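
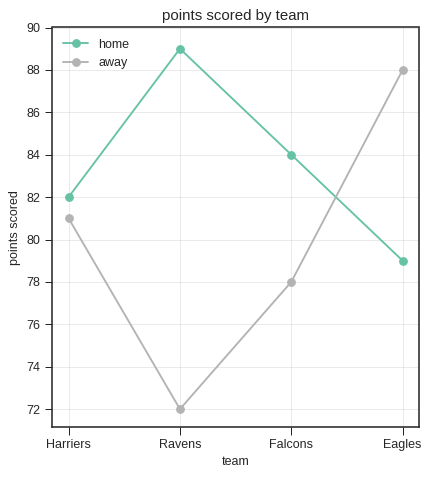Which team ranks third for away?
Top 4 for away: Eagles ≈ 88, Harriers ≈ 80, Falcons ≈ 78, Ravens ≈ 72.

Falcons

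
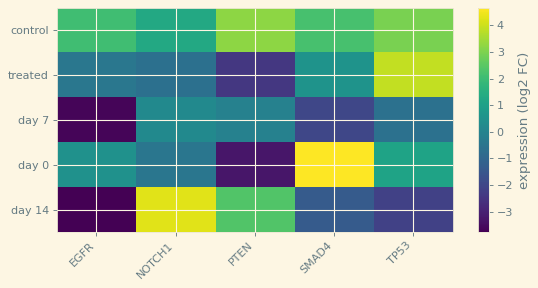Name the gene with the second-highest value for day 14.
Top 3 for day 14: NOTCH1 ≈ 4, PTEN ≈ 2, SMAD4 ≈ -1.

PTEN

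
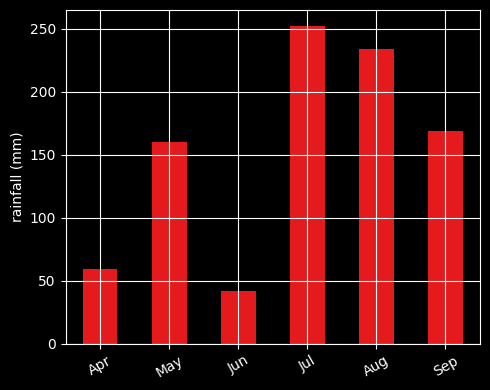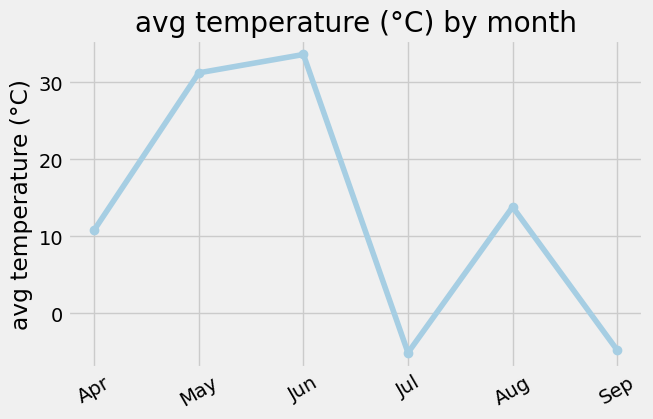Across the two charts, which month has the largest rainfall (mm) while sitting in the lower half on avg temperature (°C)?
Jul

Chart 2 median avg temperature (°C) ≈ 10; below-median months: Apr, Jul, Sep. Among those, Jul has the highest rainfall (mm) (≈ 250).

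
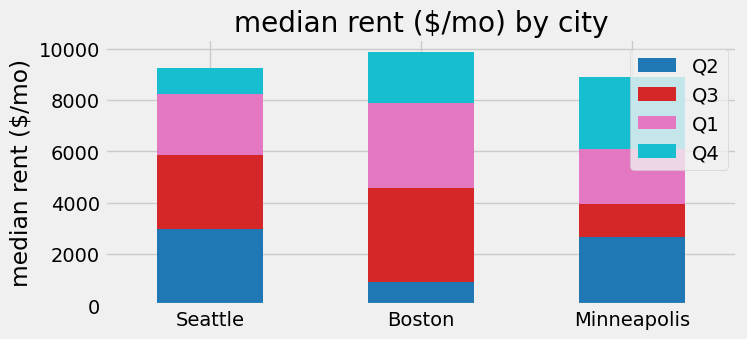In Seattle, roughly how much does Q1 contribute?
≈ 2000

Q1 top ≈ 8000, bottom ≈ 6000; segment ≈ 2000.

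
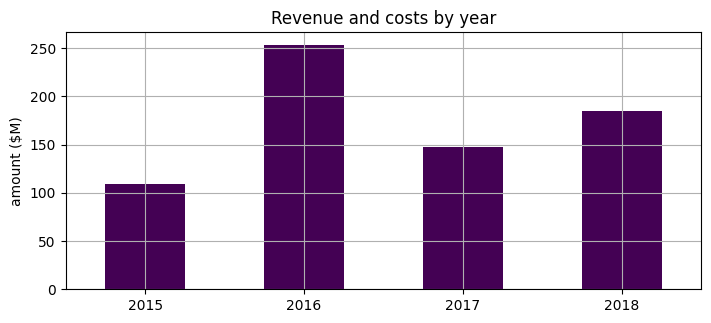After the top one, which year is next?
2018

Top 3: 2016 ≈ 250, 2018 ≈ 175, 2017 ≈ 150.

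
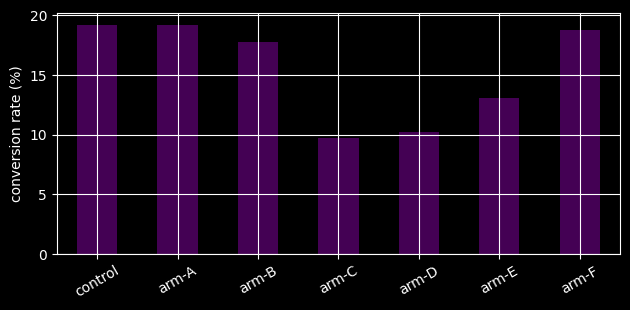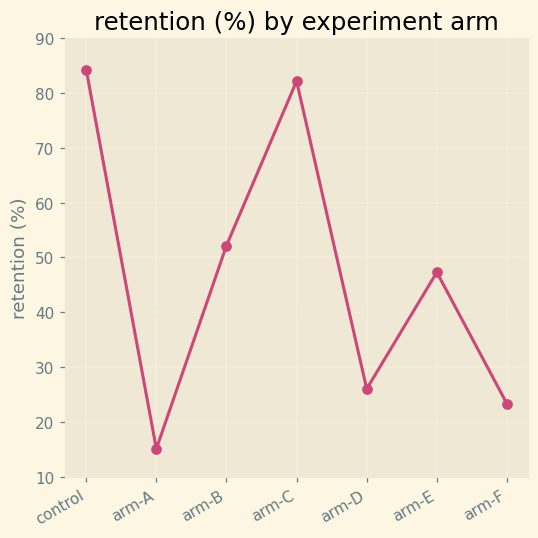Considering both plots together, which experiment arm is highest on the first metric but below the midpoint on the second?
arm-A

Chart 2 median retention (%) ≈ 50; below-median experiment arms: arm-A, arm-D, arm-F. Among those, arm-A has the highest conversion rate (%) (≈ 20).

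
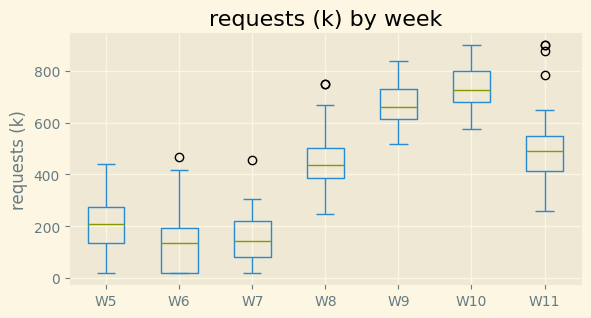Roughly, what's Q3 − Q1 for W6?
Q3 ≈ 200, Q1 ≈ 0; IQR ≈ 200.

≈ 200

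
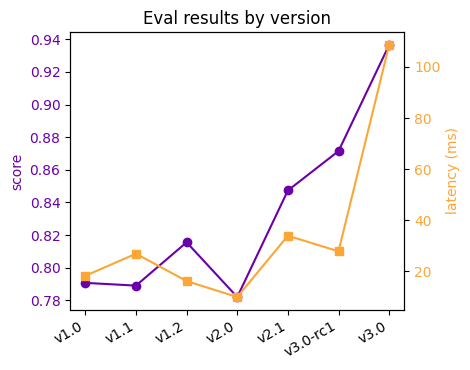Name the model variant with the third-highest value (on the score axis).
Top 4 (on the score axis): v3.0 ≈ 0.94, v3.0-rc1 ≈ 0.88, v2.1 ≈ 0.84, v1.2 ≈ 0.82.

v2.1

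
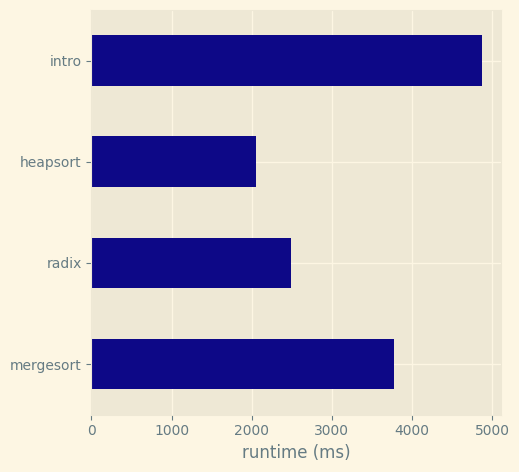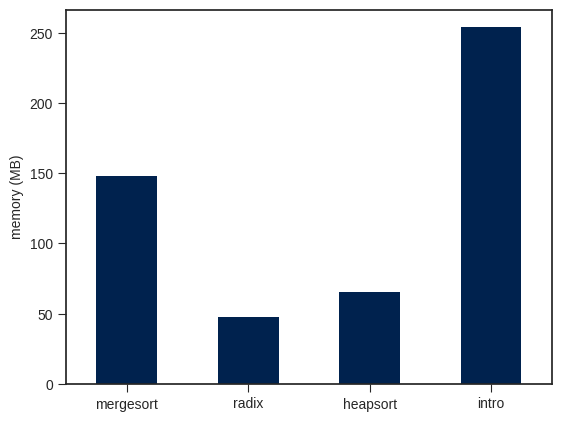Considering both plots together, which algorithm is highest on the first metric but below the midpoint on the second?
Chart 2 median memory (MB) ≈ 100; below-median algorithms: radix, heapsort. Among those, radix has the highest runtime (ms) (≈ 2500).

radix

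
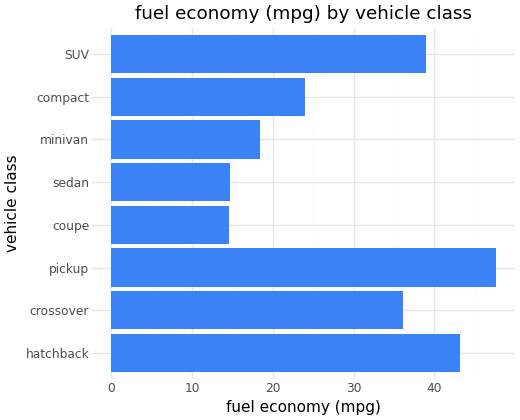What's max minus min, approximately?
≈ 35

Max pickup ≈ 50, min coupe ≈ 15; range ≈ 35.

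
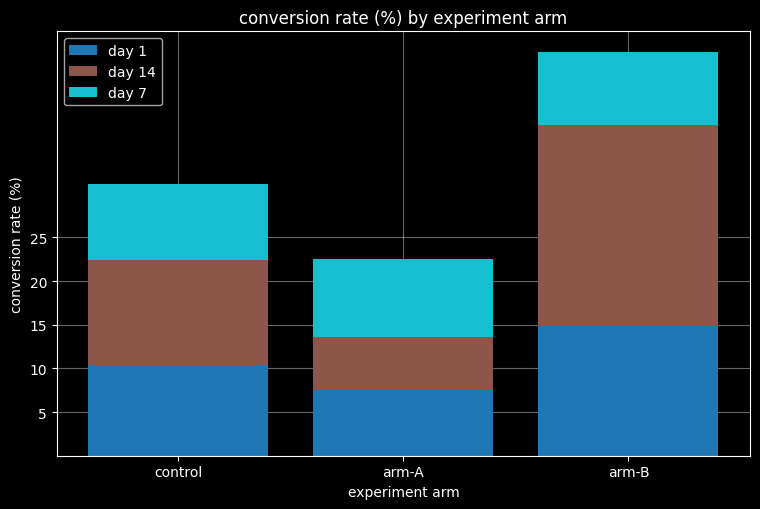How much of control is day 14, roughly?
day 14 top ≈ 20, bottom ≈ 10; segment ≈ 10.

≈ 10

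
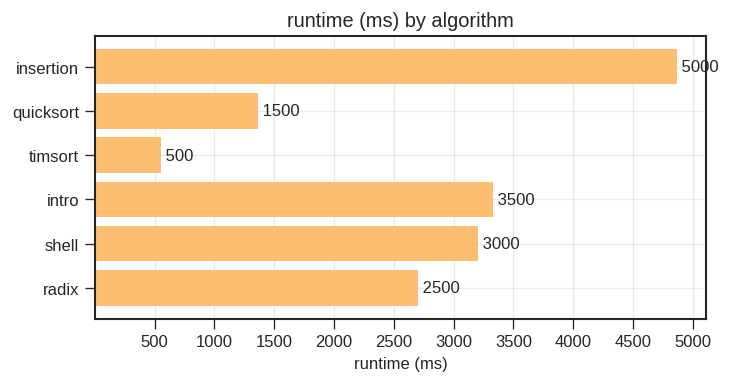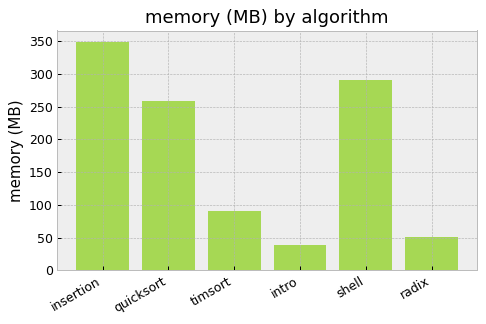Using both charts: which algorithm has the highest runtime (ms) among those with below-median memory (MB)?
intro

Chart 2 median memory (MB) ≈ 150; below-median algorithms: timsort, intro, radix. Among those, intro has the highest runtime (ms) (≈ 3500).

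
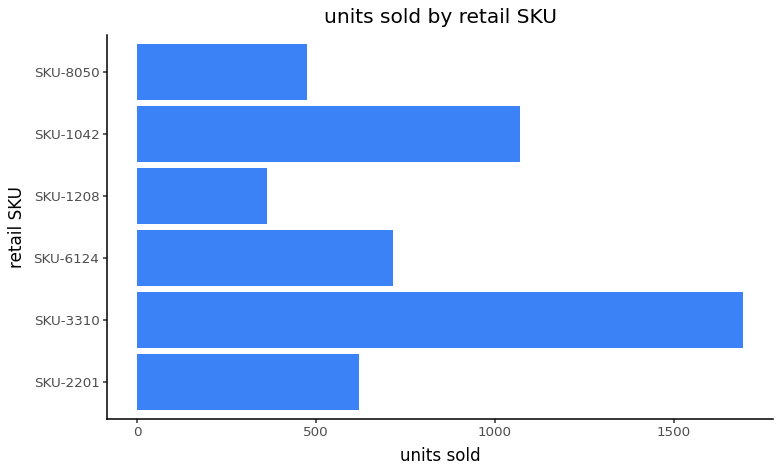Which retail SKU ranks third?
SKU-6124

Top 4: SKU-3310 ≈ 1600, SKU-1042 ≈ 1000, SKU-6124 ≈ 800, SKU-2201 ≈ 600.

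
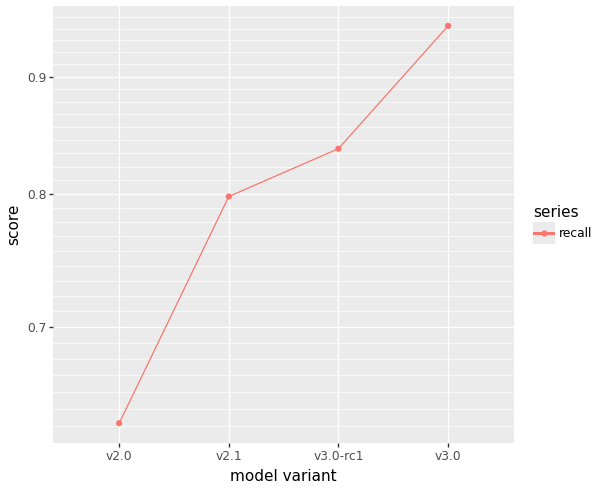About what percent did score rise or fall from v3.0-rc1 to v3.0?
v3.0-rc1 ≈ 0.85, v3.0 ≈ 0.95; (0.95 − 0.85) / 0.85 ≈ +11.8%.

≈ +11.8%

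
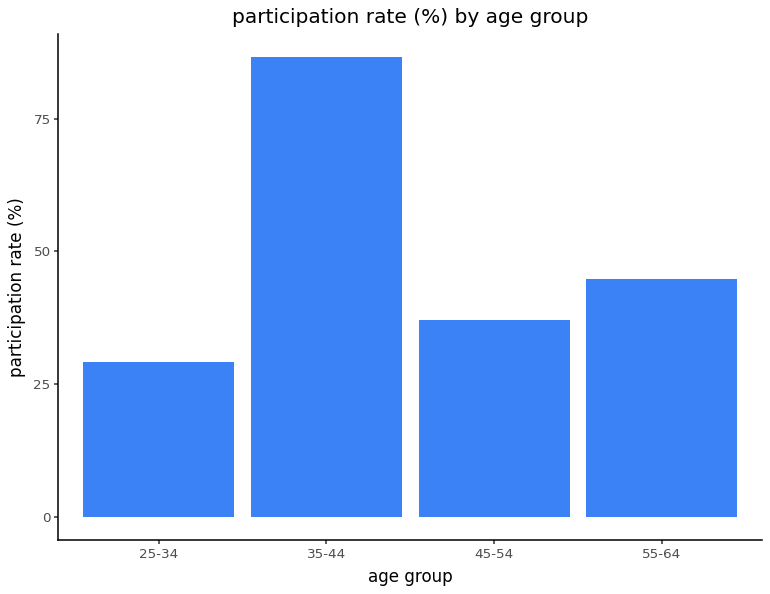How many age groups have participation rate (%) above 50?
Above 50: 35-44.

1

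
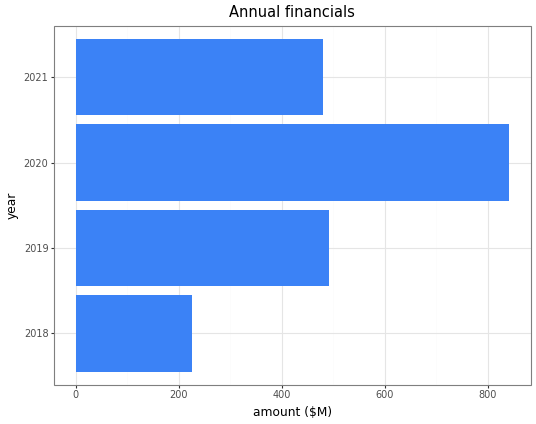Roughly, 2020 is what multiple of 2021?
2020 ≈ 800, 2021 ≈ 500; 800/500 ≈ 1.6.

≈ 1.6×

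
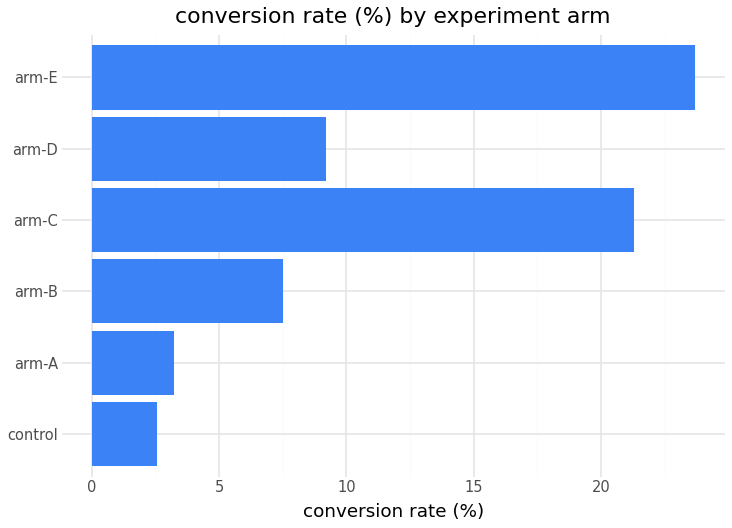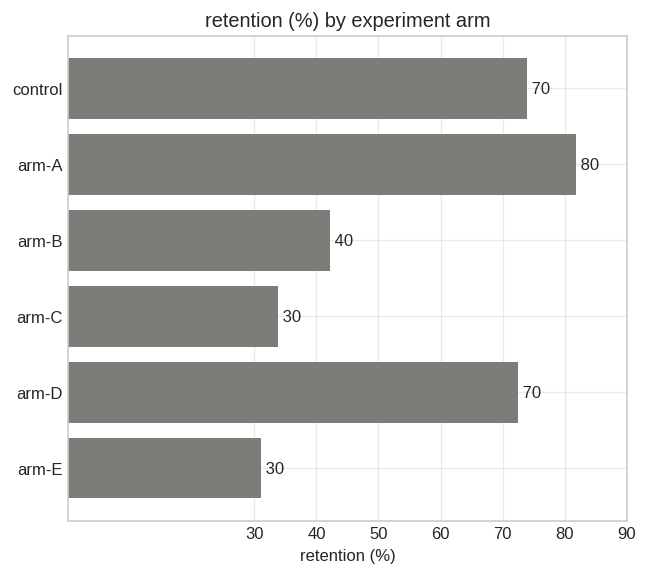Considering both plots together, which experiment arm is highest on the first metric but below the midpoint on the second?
Chart 2 median retention (%) ≈ 60; below-median experiment arms: arm-B, arm-C, arm-E. Among those, arm-E has the highest conversion rate (%) (≈ 25).

arm-E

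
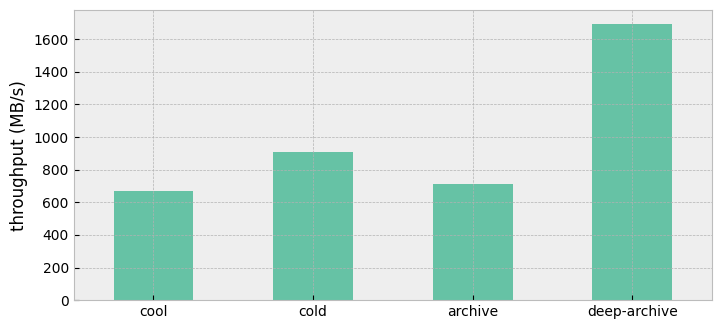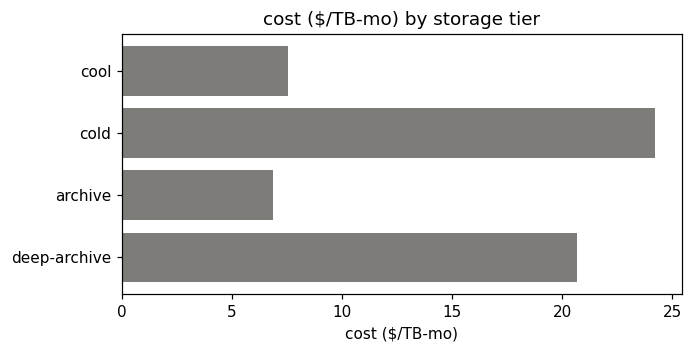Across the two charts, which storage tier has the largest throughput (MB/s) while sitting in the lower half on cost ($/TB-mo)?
archive

Chart 2 median cost ($/TB-mo) ≈ 15; below-median storage tiers: cool, archive. Among those, archive has the highest throughput (MB/s) (≈ 800).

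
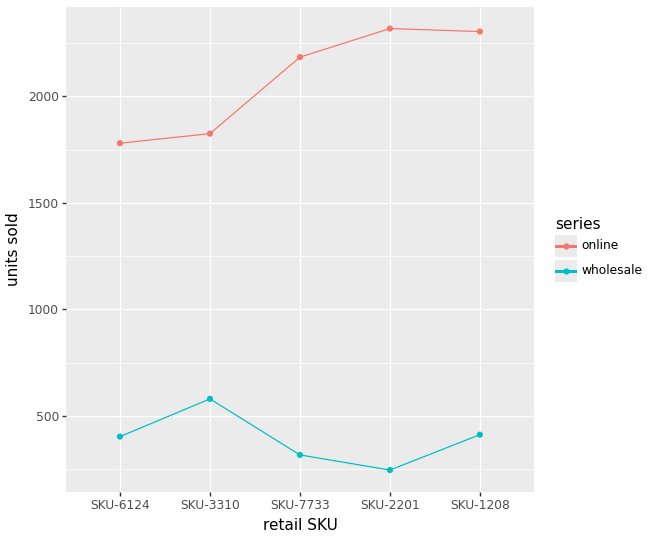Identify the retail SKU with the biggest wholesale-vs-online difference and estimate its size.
SKU-2201, ≈ 2200

SKU-2201: wholesale ≈ 200, online ≈ 2400 → gap ≈ 2200. Next-largest (SKU-1208) is only ≈ 2000.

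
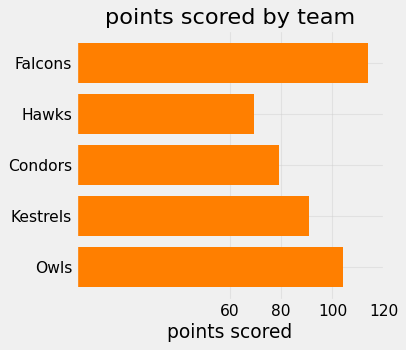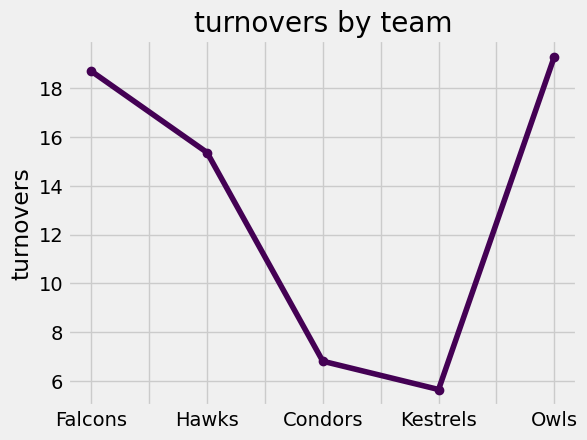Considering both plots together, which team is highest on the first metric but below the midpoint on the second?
Kestrels

Chart 2 median turnovers ≈ 16; below-median teams: Condors, Kestrels. Among those, Kestrels has the highest points scored (≈ 100).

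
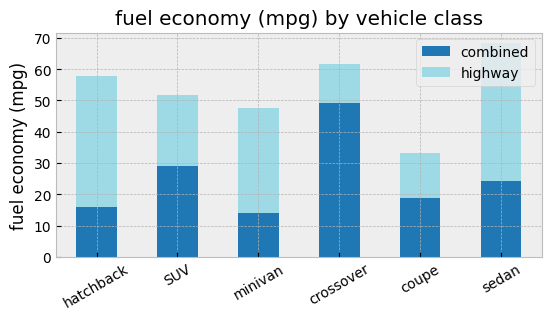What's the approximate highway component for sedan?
≈ 50

highway top ≈ 70, bottom ≈ 20; segment ≈ 50.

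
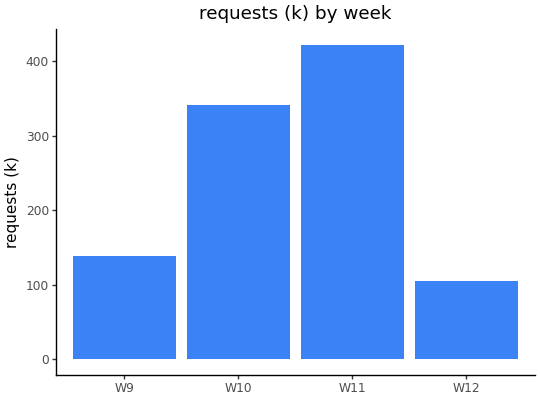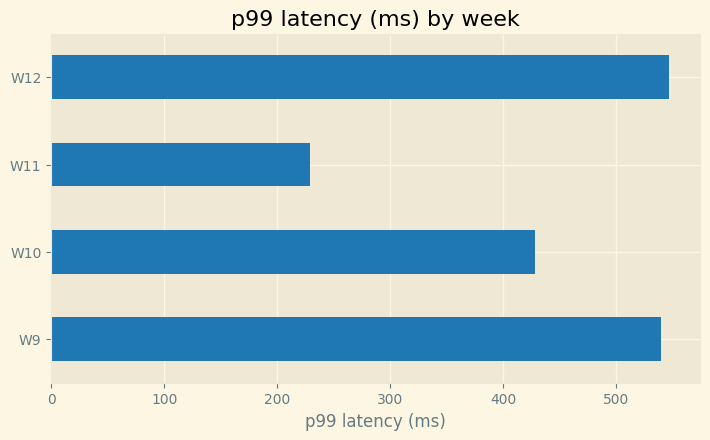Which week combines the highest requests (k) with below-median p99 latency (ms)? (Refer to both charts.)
W11

Chart 2 median p99 latency (ms) ≈ 500; below-median weeks: W10, W11. Among those, W11 has the highest requests (k) (≈ 400).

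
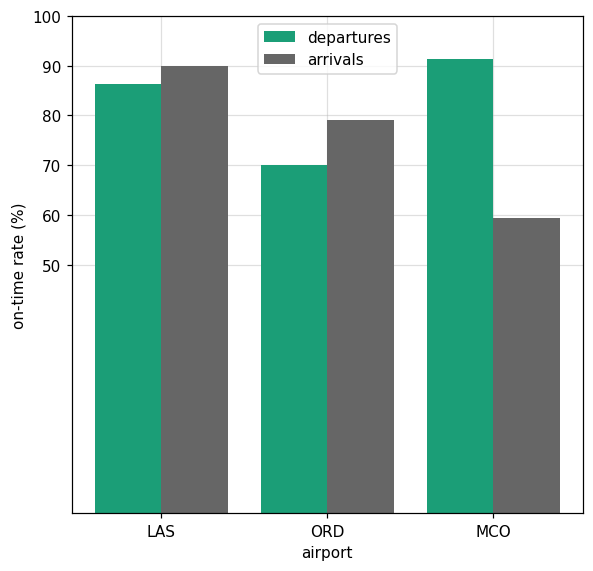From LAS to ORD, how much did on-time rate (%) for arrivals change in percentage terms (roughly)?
LAS ≈ 90, ORD ≈ 80; (80 − 90) / 90 ≈ -11.1%.

≈ -11.1%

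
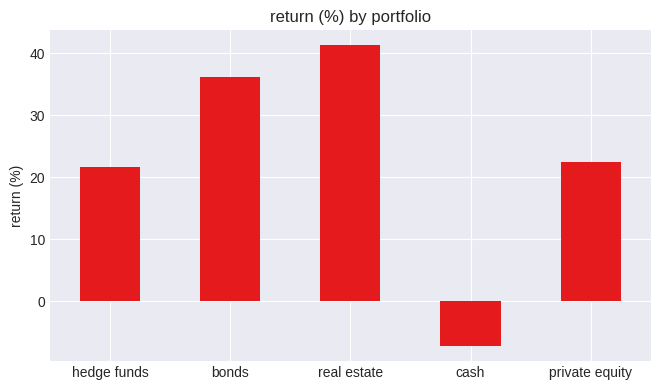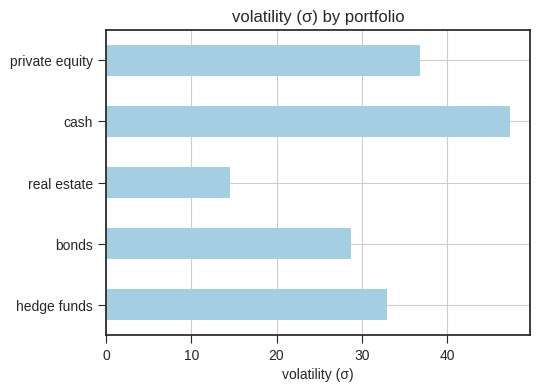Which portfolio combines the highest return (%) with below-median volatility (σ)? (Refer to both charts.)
real estate

Chart 2 median volatility (σ) ≈ 35; below-median portfolios: bonds, real estate. Among those, real estate has the highest return (%) (≈ 40).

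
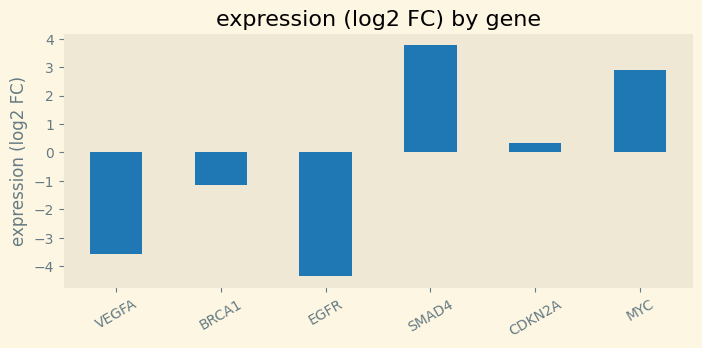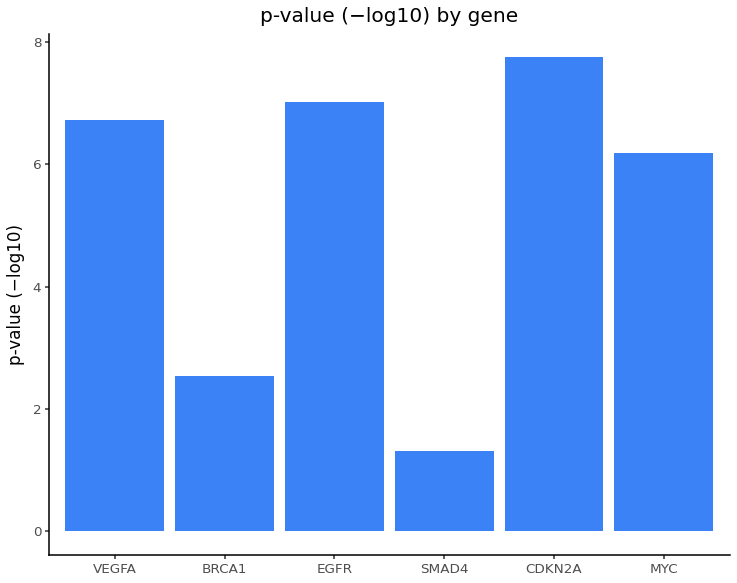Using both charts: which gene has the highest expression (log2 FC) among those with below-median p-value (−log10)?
SMAD4

Chart 2 median p-value (−log10) ≈ 6; below-median genes: BRCA1, SMAD4, MYC. Among those, SMAD4 has the highest expression (log2 FC) (≈ 4).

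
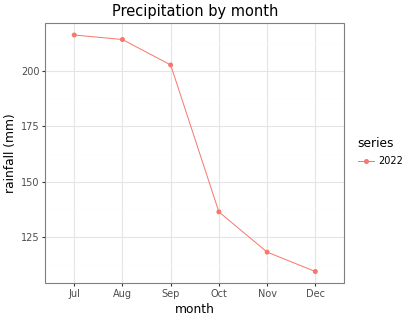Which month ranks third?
Sep

Top 4: Jul ≈ 220, Aug ≈ 210, Sep ≈ 200, Oct ≈ 140.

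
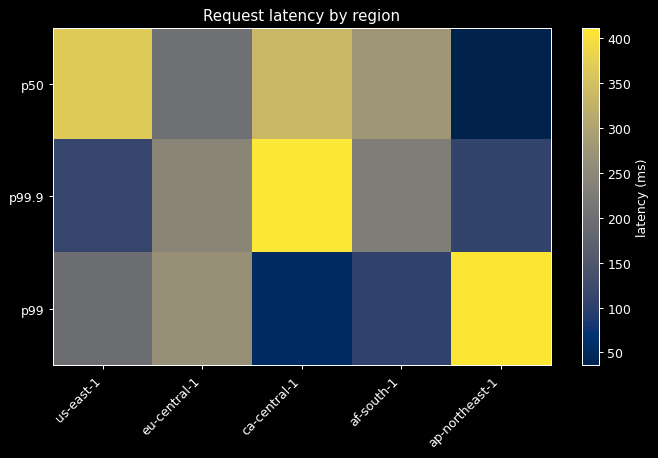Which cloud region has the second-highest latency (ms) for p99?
eu-central-1

Top 3 for p99: ap-northeast-1 ≈ 400, eu-central-1 ≈ 250, us-east-1 ≈ 200.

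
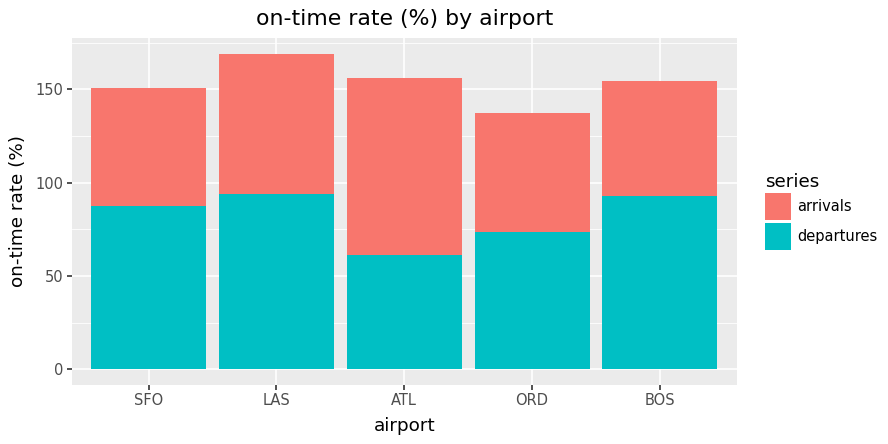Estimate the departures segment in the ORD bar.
≈ 80

departures top ≈ 80, bottom ≈ 0; segment ≈ 80.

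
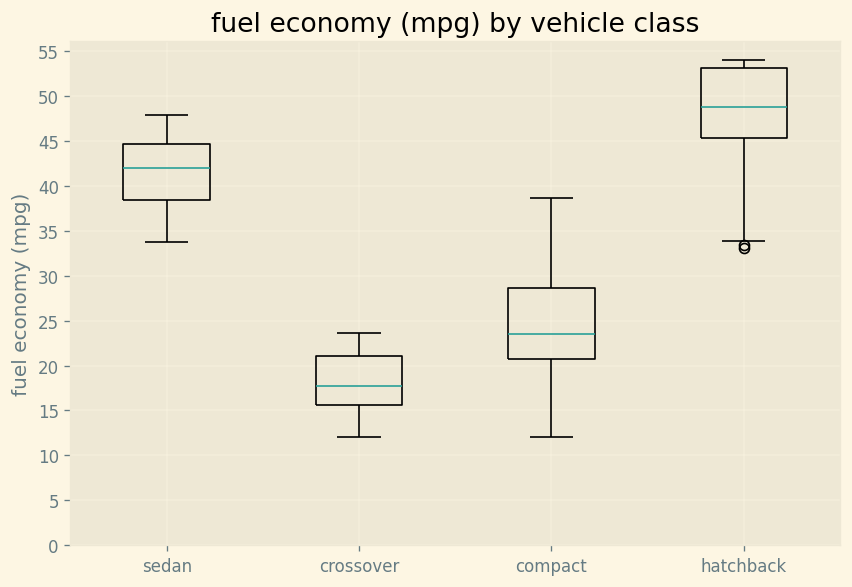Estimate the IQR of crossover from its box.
≈ 5

Q3 ≈ 20, Q1 ≈ 15; IQR ≈ 5.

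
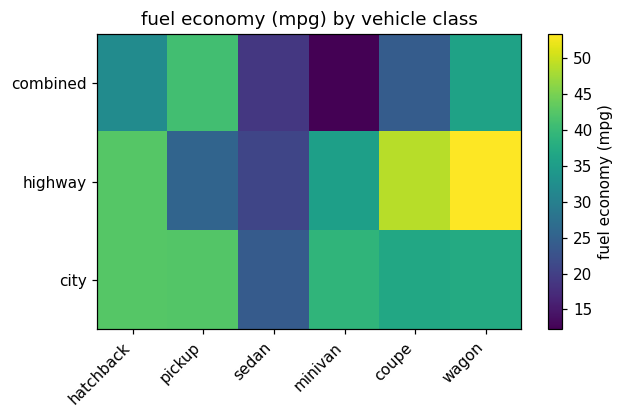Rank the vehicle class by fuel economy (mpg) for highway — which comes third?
Top 4 for highway: wagon ≈ 55, coupe ≈ 50, hatchback ≈ 45, minivan ≈ 35.

hatchback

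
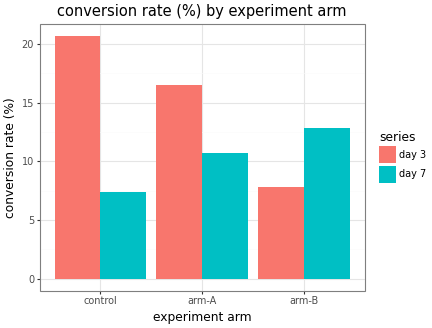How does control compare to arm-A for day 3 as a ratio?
control ≈ 20, arm-A ≈ 16; 20/16 ≈ 1.25.

≈ 1.25×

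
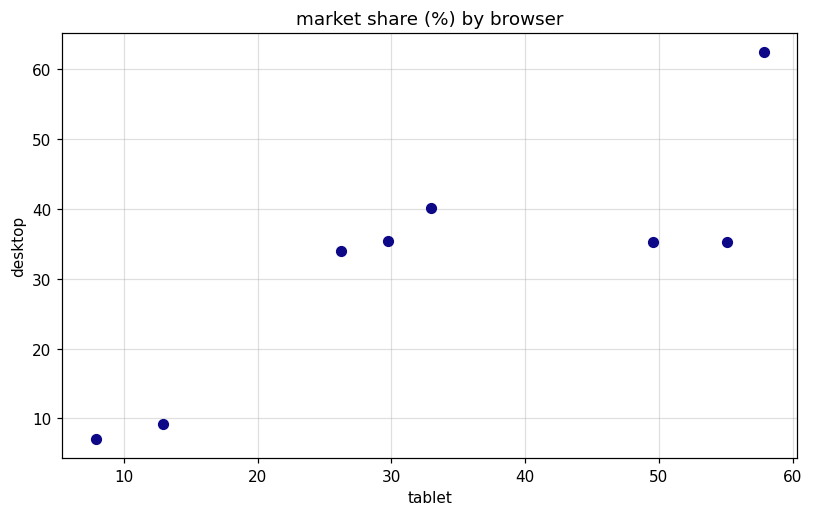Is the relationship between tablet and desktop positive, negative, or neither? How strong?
Points are positively correlated; strong (|r| ≈ 0.8).

positive, strong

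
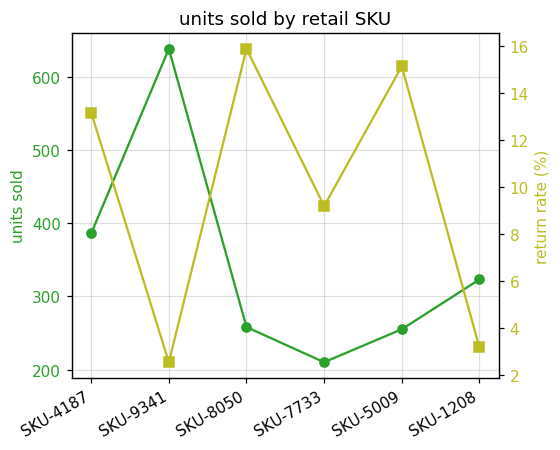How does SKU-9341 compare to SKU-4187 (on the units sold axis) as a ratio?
SKU-9341 ≈ 650, SKU-4187 ≈ 400; 650/400 ≈ 1.62.

≈ 1.62×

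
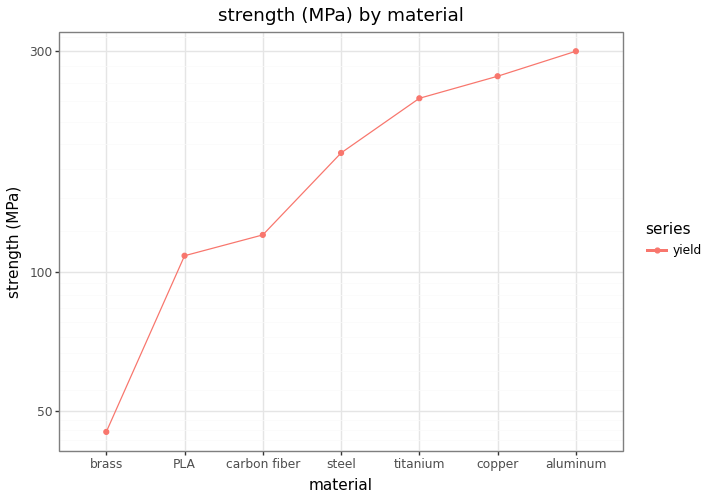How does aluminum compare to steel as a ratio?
≈ 1.71×

aluminum ≈ 300, steel ≈ 175; 300/175 ≈ 1.71.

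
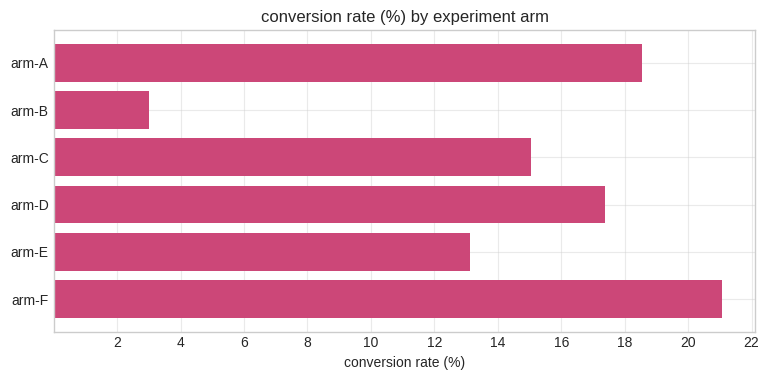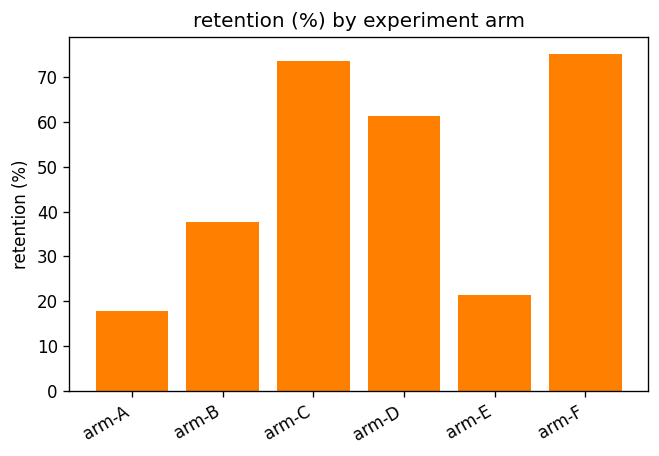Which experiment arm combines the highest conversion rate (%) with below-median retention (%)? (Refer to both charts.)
arm-A

Chart 2 median retention (%) ≈ 50; below-median experiment arms: arm-A, arm-B, arm-E. Among those, arm-A has the highest conversion rate (%) (≈ 18).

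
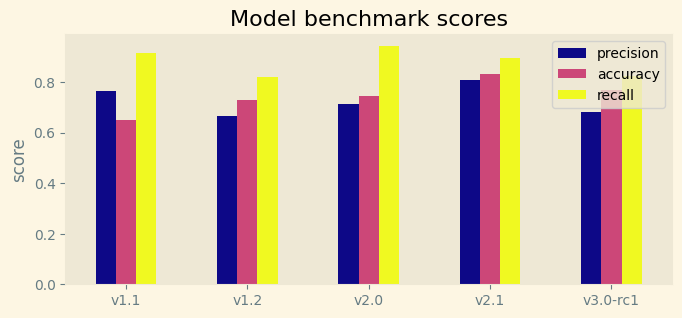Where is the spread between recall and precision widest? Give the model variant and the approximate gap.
v2.0: recall ≈ 0.9, precision ≈ 0.7 → gap ≈ 0.2. Next-largest (v1.2) is only ≈ 0.1.

v2.0, ≈ 0.2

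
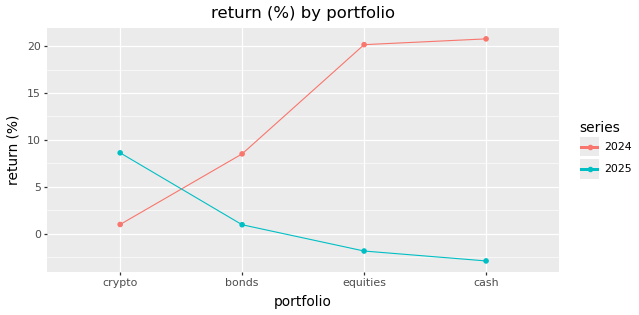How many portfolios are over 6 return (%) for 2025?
1

Above 6: crypto.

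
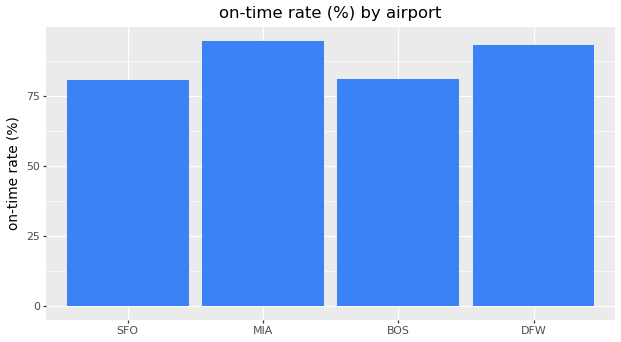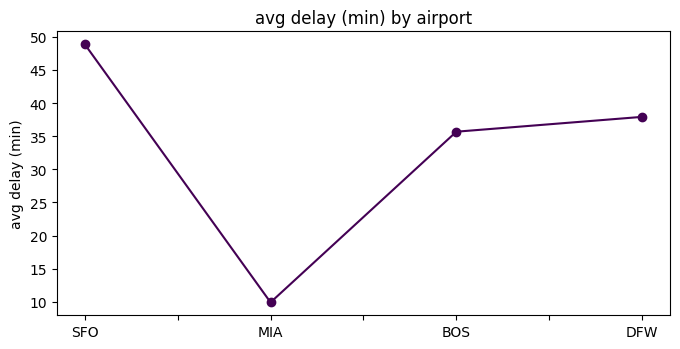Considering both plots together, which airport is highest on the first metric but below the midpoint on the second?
MIA

Chart 2 median avg delay (min) ≈ 35; below-median airports: MIA, BOS. Among those, MIA has the highest on-time rate (%) (≈ 90).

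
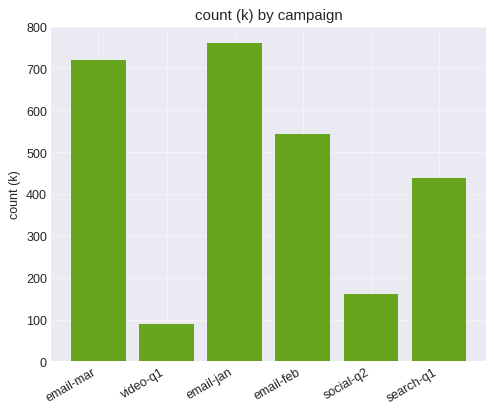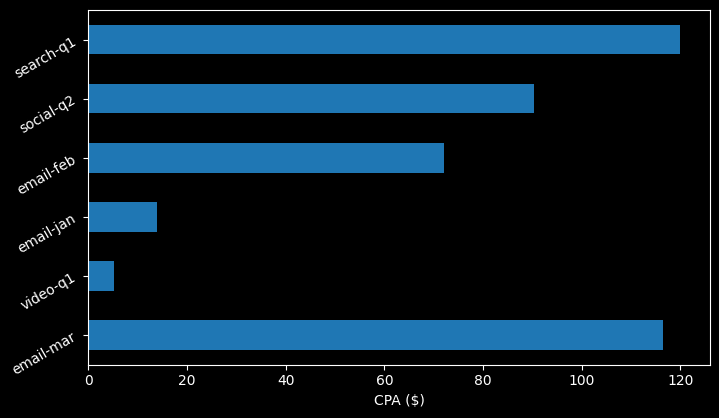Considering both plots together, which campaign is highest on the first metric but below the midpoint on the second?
email-jan

Chart 2 median CPA ($) ≈ 80; below-median campaigns: video-q1, email-jan, email-feb. Among those, email-jan has the highest count (k) (≈ 800).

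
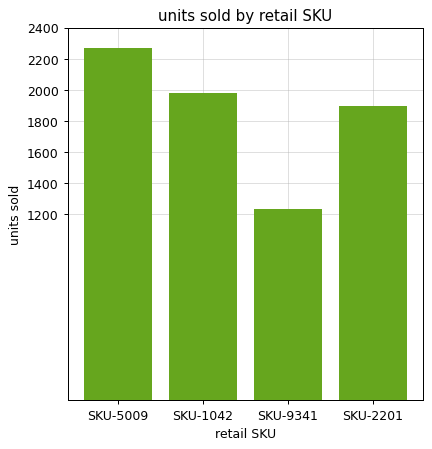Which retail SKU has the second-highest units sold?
SKU-1042

Top 3: SKU-5009 ≈ 2200, SKU-1042 ≈ 2000, SKU-2201 ≈ 1800.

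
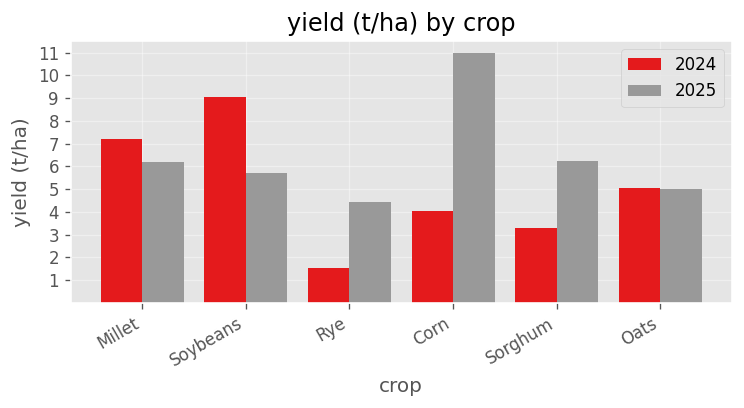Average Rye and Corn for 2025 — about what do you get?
(4 + 11) / 2 ≈ 8.

≈ 8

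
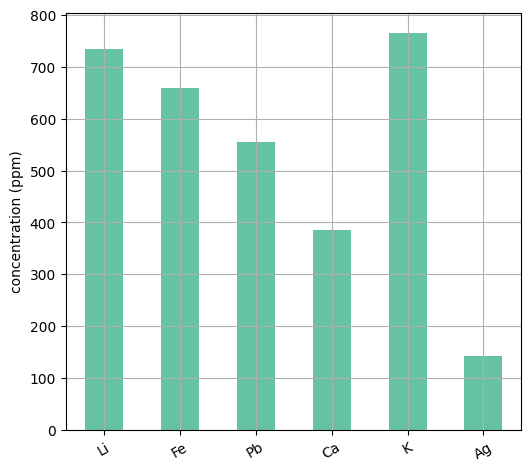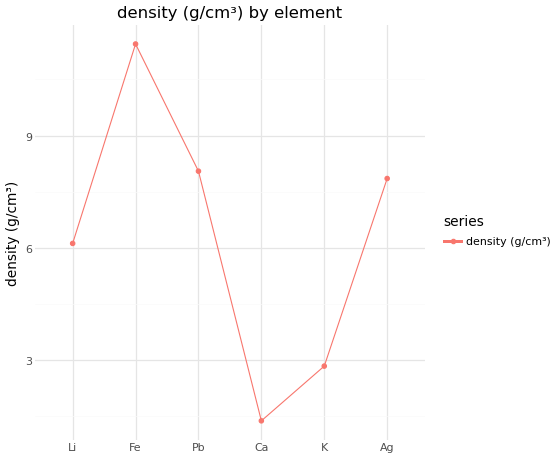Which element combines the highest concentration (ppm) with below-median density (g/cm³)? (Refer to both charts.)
K

Chart 2 median density (g/cm³) ≈ 6; below-median elements: Li, Ca, K. Among those, K has the highest concentration (ppm) (≈ 800).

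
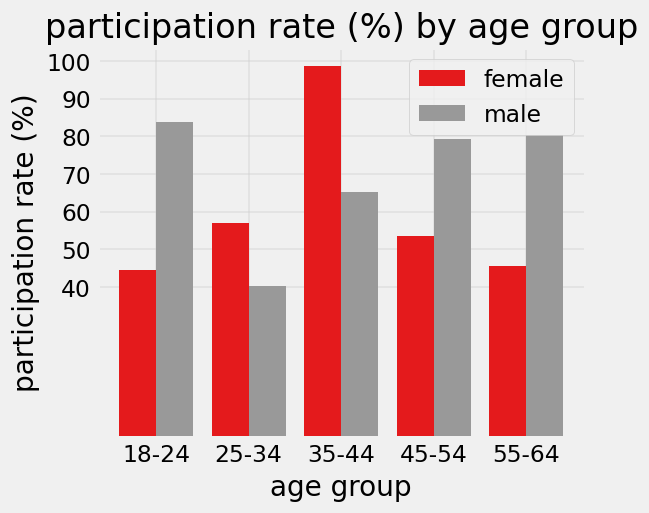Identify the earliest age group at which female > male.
18-24: female ≈ 40 vs male ≈ 80 (not yet); 25-34: female ≈ 60 vs male ≈ 40 (first crossover).

25-34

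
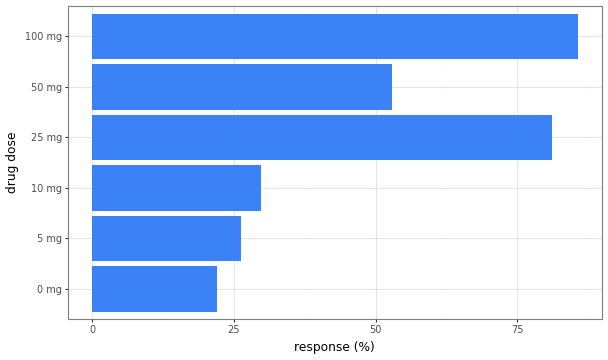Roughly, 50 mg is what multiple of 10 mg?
≈ 1.67×

50 mg ≈ 50, 10 mg ≈ 30; 50/30 ≈ 1.67.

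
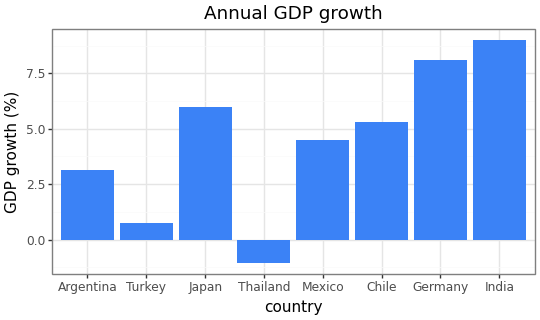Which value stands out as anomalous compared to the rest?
Thailand

Thailand ≈ -1; the rest sit between ≈ 1 and ≈ 9.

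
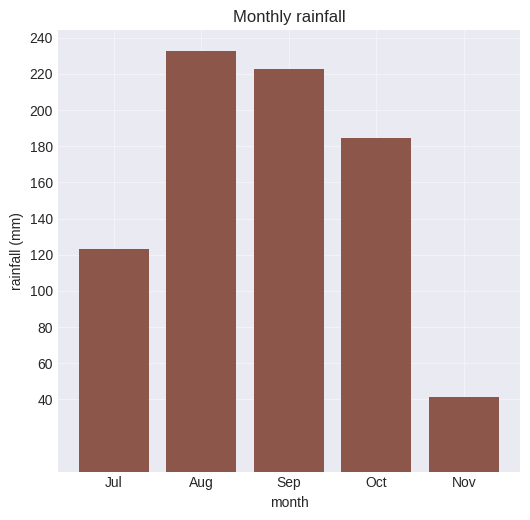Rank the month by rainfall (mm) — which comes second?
Sep

Top 3: Aug ≈ 240, Sep ≈ 220, Oct ≈ 180.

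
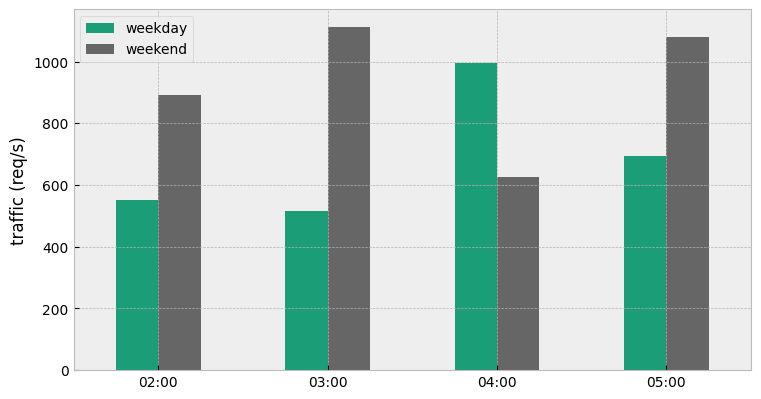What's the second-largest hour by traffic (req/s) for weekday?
05:00

Top 3 for weekday: 04:00 ≈ 1000, 05:00 ≈ 700, 02:00 ≈ 600.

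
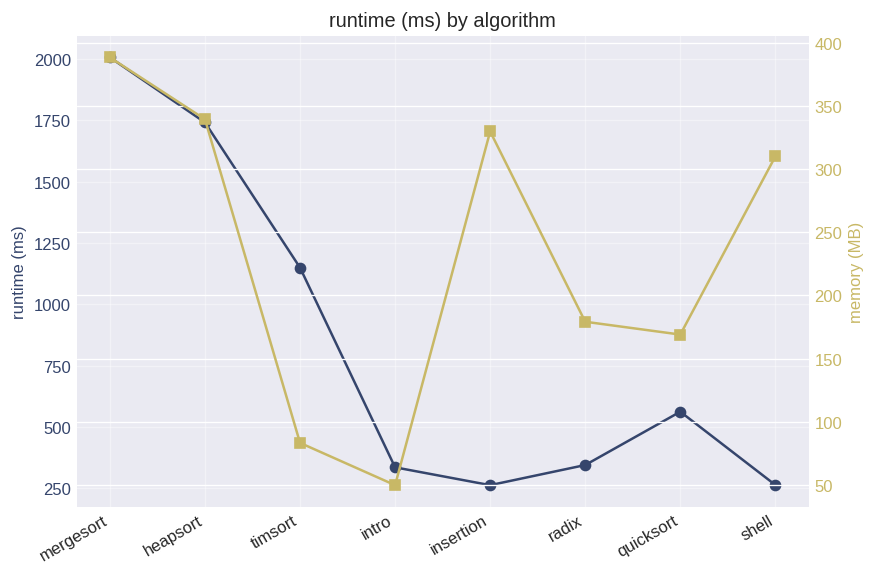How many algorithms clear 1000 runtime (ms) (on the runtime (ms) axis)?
Above 1000: mergesort, heapsort, timsort.

3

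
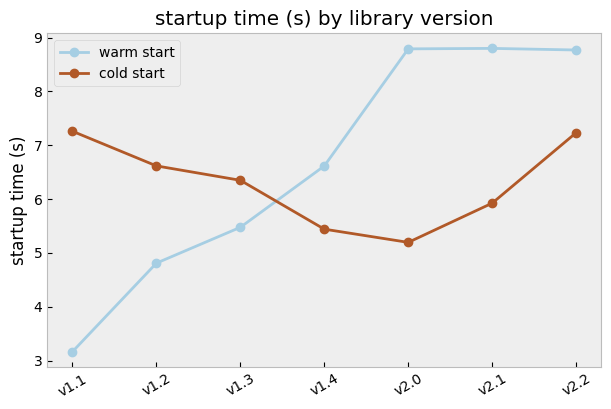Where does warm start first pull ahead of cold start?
v1.4

v1.3: warm start ≈ 5.5 vs cold start ≈ 6.5 (not yet); v1.4: warm start ≈ 6.5 vs cold start ≈ 5.5 (first crossover).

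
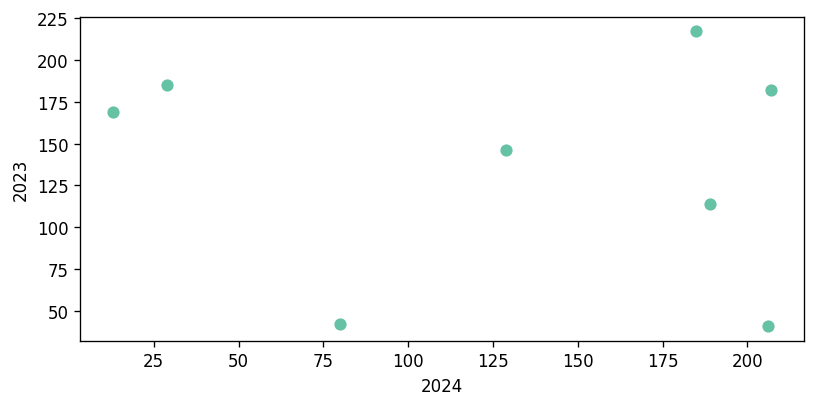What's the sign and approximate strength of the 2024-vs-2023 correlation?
no clear correlation

Points are roughly uncorrelated; weak (|r| ≈ 0.1).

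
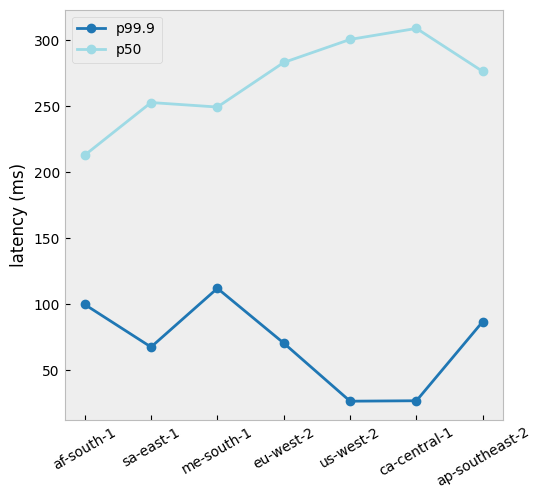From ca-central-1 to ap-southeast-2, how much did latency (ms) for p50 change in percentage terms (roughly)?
≈ -8.3%

ca-central-1 ≈ 300, ap-southeast-2 ≈ 275; (275 − 300) / 300 ≈ -8.3%.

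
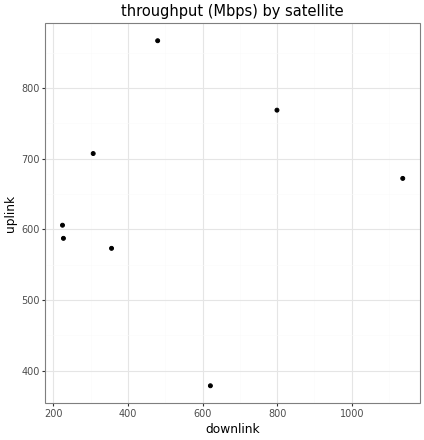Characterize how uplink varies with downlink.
no clear correlation

Points are roughly uncorrelated; weak (|r| ≈ 0.1).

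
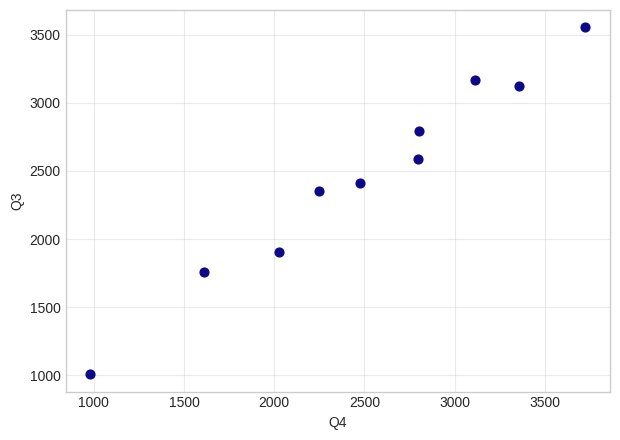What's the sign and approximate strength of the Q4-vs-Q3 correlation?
Points are positively correlated; strong (|r| ≈ 1.0).

positive, strong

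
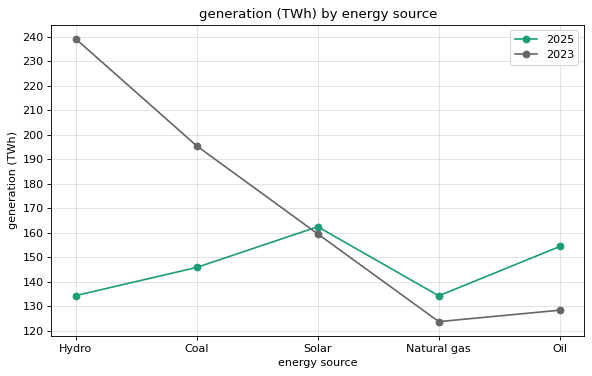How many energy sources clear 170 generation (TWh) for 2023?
Above 170: Hydro, Coal.

2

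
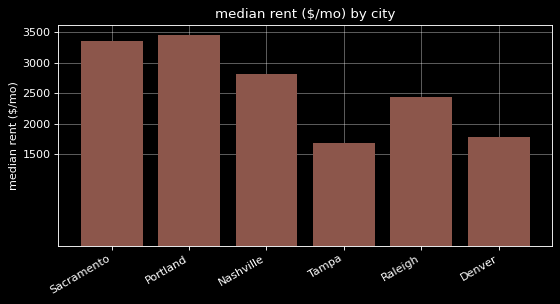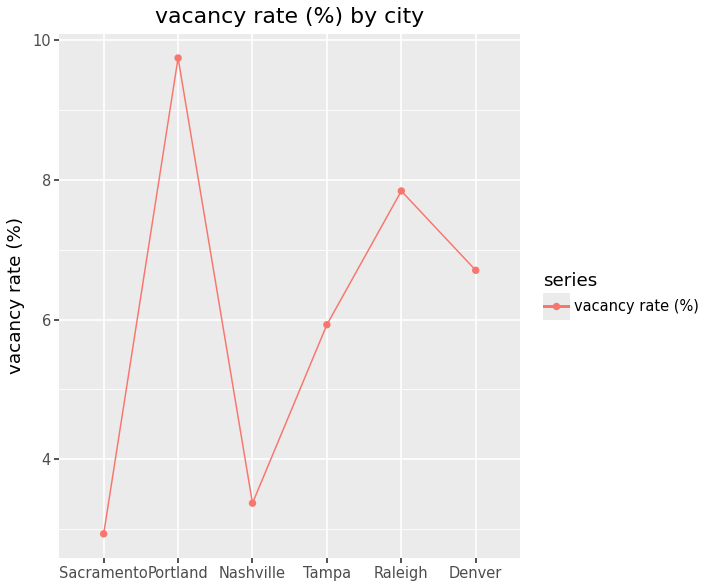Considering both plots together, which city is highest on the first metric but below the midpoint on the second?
Sacramento

Chart 2 median vacancy rate (%) ≈ 6; below-median cities: Sacramento, Nashville, Tampa. Among those, Sacramento has the highest median rent ($/mo) (≈ 3500).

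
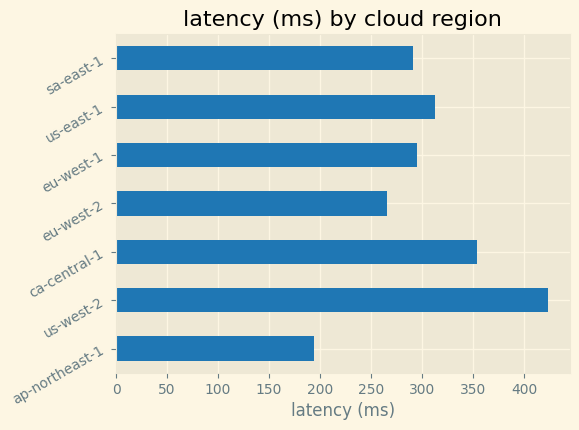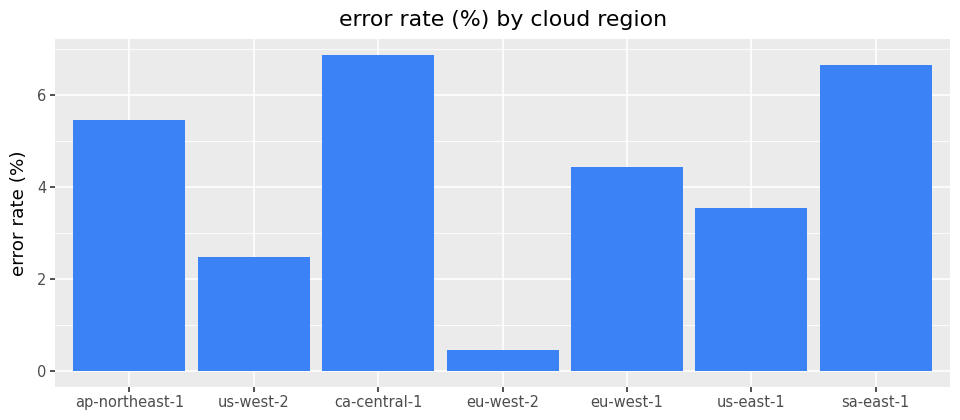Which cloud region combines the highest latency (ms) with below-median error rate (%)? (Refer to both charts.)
Chart 2 median error rate (%) ≈ 4; below-median cloud regions: us-west-2, eu-west-2, us-east-1. Among those, us-west-2 has the highest latency (ms) (≈ 400).

us-west-2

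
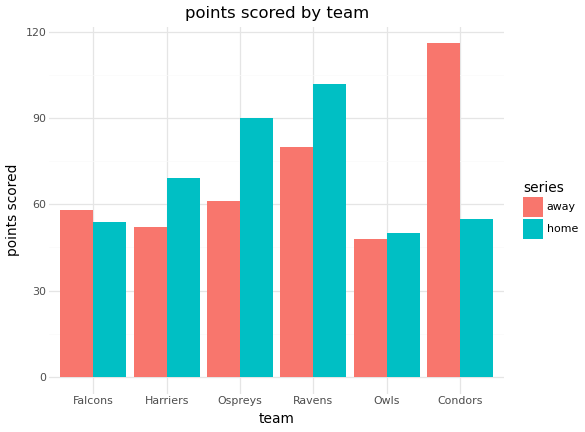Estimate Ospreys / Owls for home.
≈ 1.8×

Ospreys ≈ 90, Owls ≈ 50; 90/50 ≈ 1.8.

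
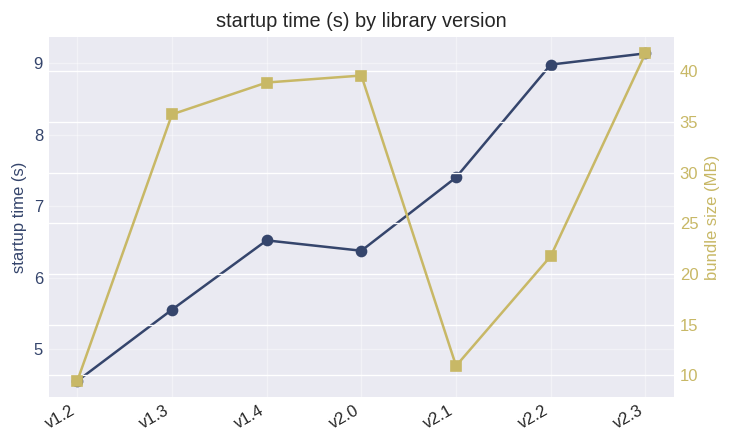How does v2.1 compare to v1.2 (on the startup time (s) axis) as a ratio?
≈ 1.67×

v2.1 ≈ 7.5, v1.2 ≈ 4.5; 7.5/4.5 ≈ 1.67.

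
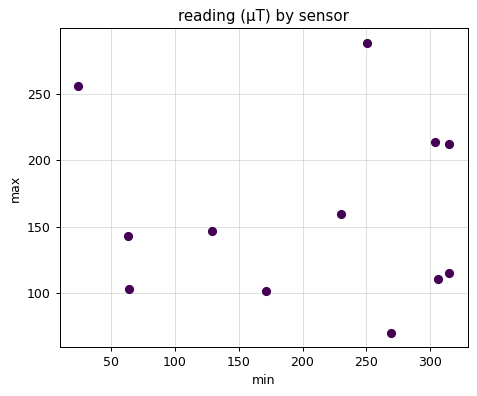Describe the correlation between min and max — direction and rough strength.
Points are roughly uncorrelated; weak (|r| ≈ 0.0).

no clear correlation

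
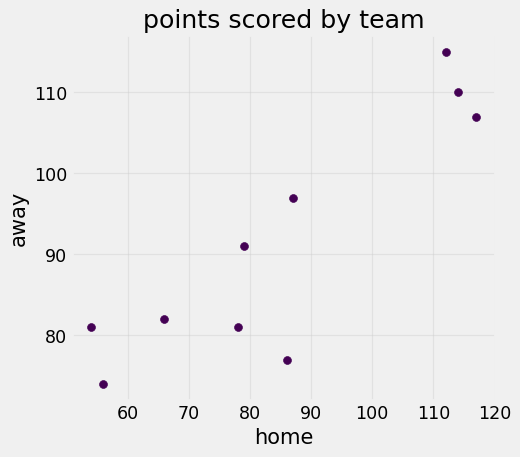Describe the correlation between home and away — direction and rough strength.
Points are positively correlated; strong (|r| ≈ 0.9).

positive, strong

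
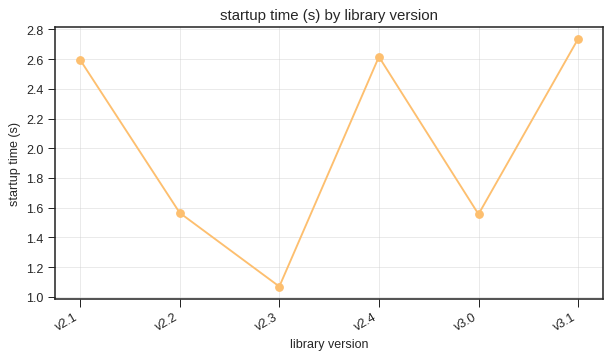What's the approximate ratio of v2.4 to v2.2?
≈ 1.62×

v2.4 ≈ 2.6, v2.2 ≈ 1.6; 2.6/1.6 ≈ 1.62.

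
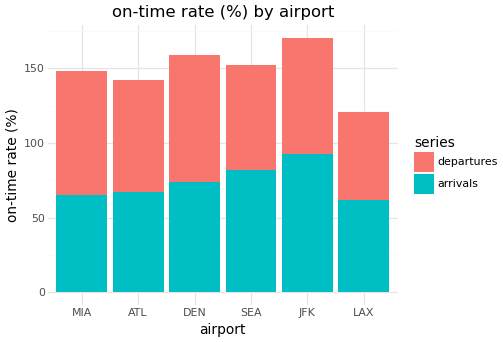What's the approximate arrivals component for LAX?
arrivals top ≈ 60, bottom ≈ 0; segment ≈ 60.

≈ 60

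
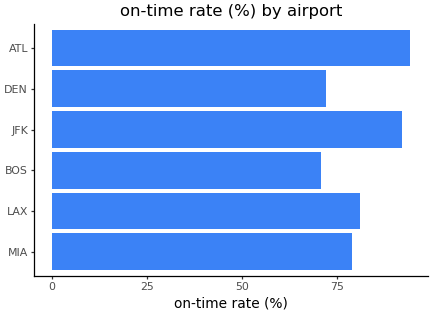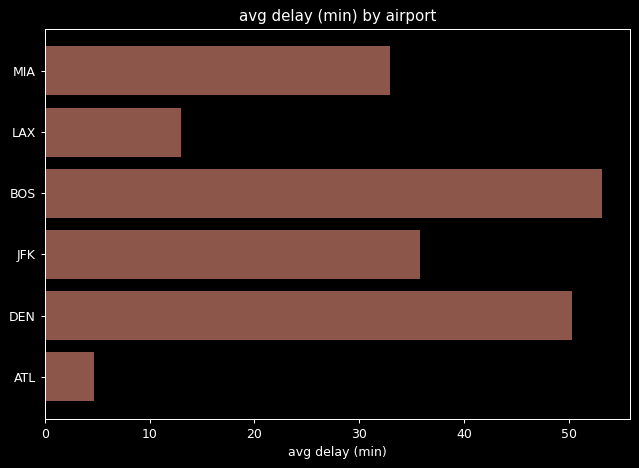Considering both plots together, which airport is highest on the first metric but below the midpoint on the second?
ATL

Chart 2 median avg delay (min) ≈ 35; below-median airports: MIA, LAX, ATL. Among those, ATL has the highest on-time rate (%) (≈ 90).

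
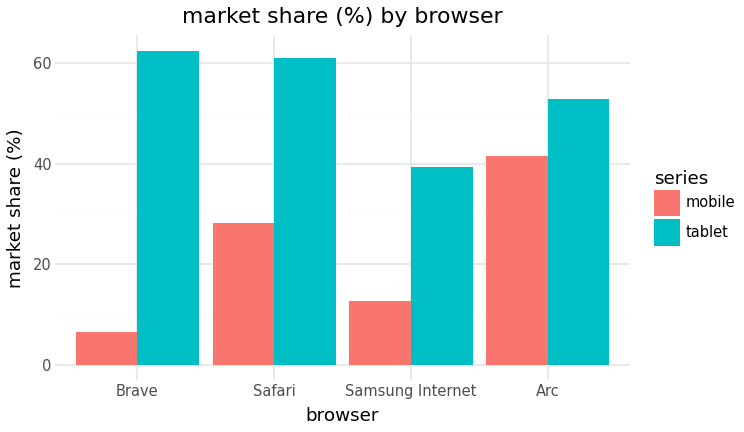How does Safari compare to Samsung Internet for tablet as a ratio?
Safari ≈ 60, Samsung Internet ≈ 40; 60/40 ≈ 1.5.

≈ 1.5×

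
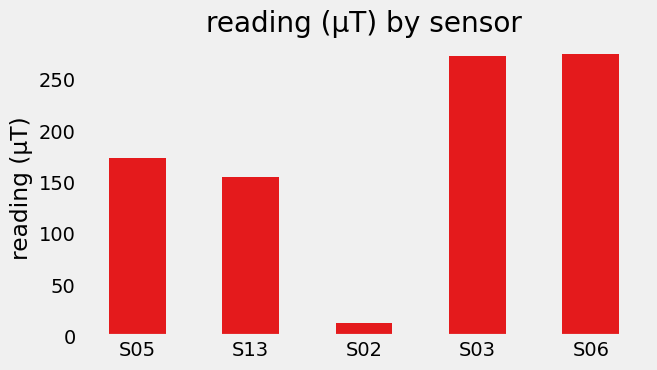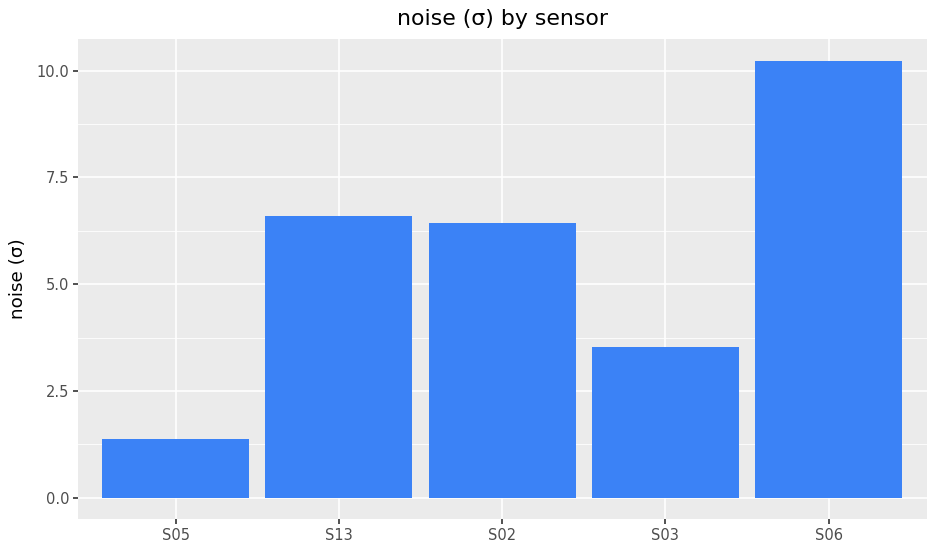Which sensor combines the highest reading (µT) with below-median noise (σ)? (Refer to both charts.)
Chart 2 median noise (σ) ≈ 6; below-median sensors: S05, S03. Among those, S03 has the highest reading (µT) (≈ 250).

S03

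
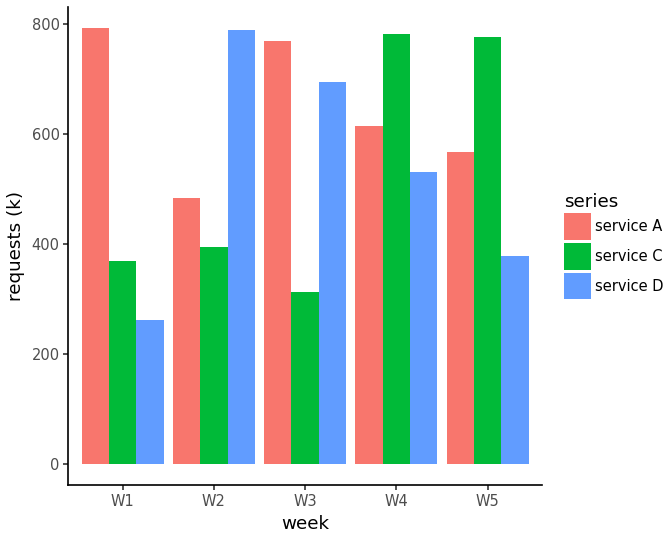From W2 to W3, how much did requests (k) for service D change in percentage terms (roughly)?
≈ -12.5%

W2 ≈ 800, W3 ≈ 700; (700 − 800) / 800 ≈ -12.5%.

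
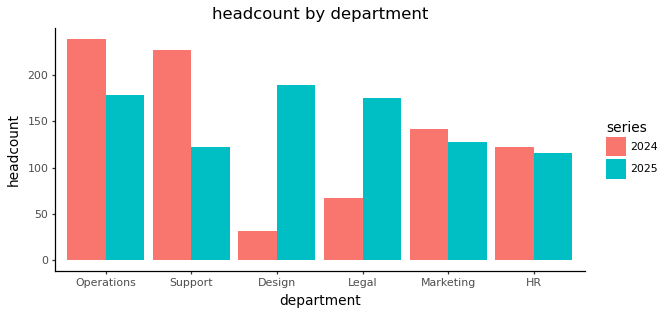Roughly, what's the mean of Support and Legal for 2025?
≈ 150

(120 + 180) / 2 ≈ 150.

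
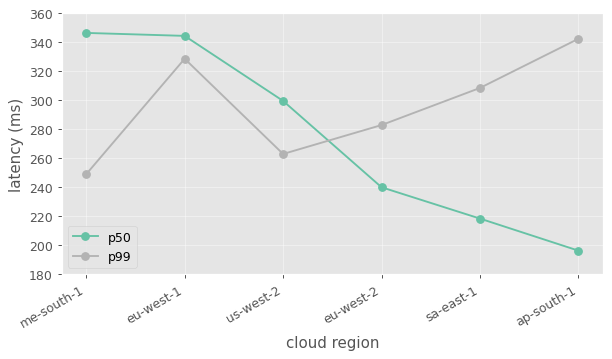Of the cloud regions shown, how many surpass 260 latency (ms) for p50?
Above 260: me-south-1, eu-west-1, us-west-2.

3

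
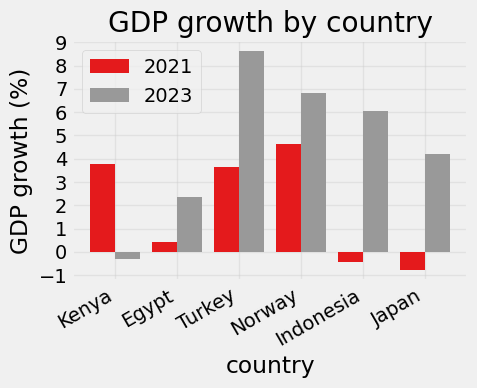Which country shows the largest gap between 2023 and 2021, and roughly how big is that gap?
Indonesia: 2023 ≈ 6, 2021 ≈ 0 → gap ≈ 6. Next-largest (Japan) is only ≈ 5.

Indonesia, ≈ 6 %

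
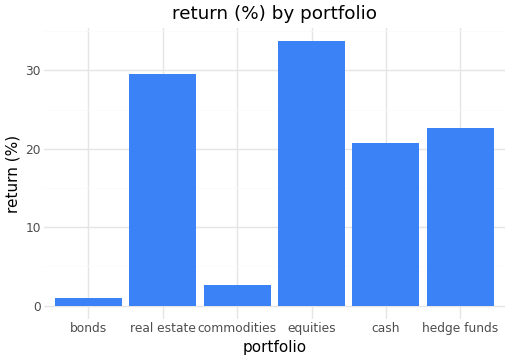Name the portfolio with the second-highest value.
Top 3: equities ≈ 35, real estate ≈ 30, hedge funds ≈ 25.

real estate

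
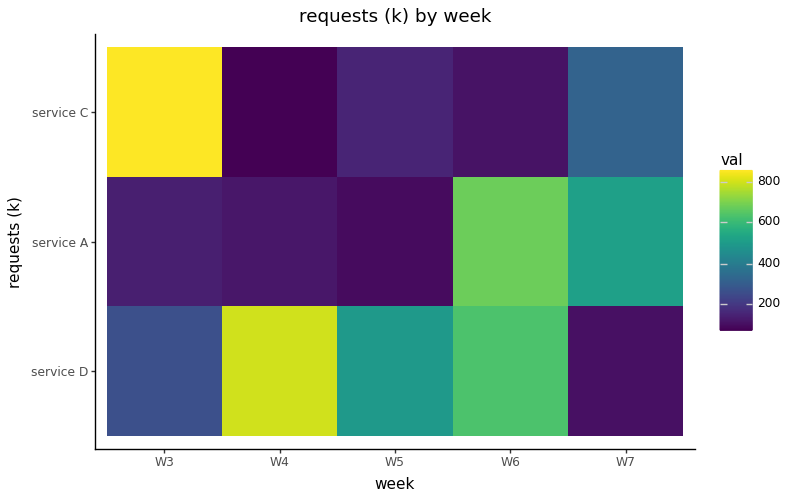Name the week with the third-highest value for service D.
Top 4 for service D: W4 ≈ 800, W6 ≈ 600, W5 ≈ 500, W3 ≈ 300.

W5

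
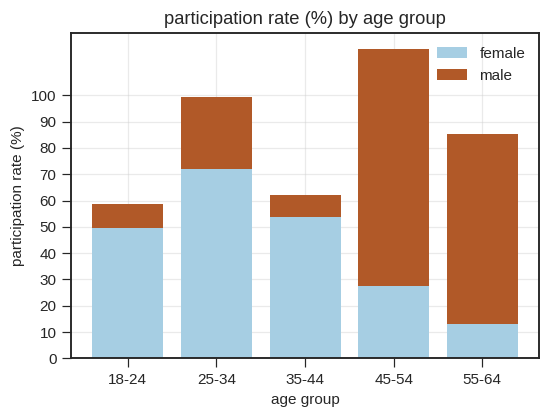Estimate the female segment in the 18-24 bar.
≈ 50

female top ≈ 50, bottom ≈ 0; segment ≈ 50.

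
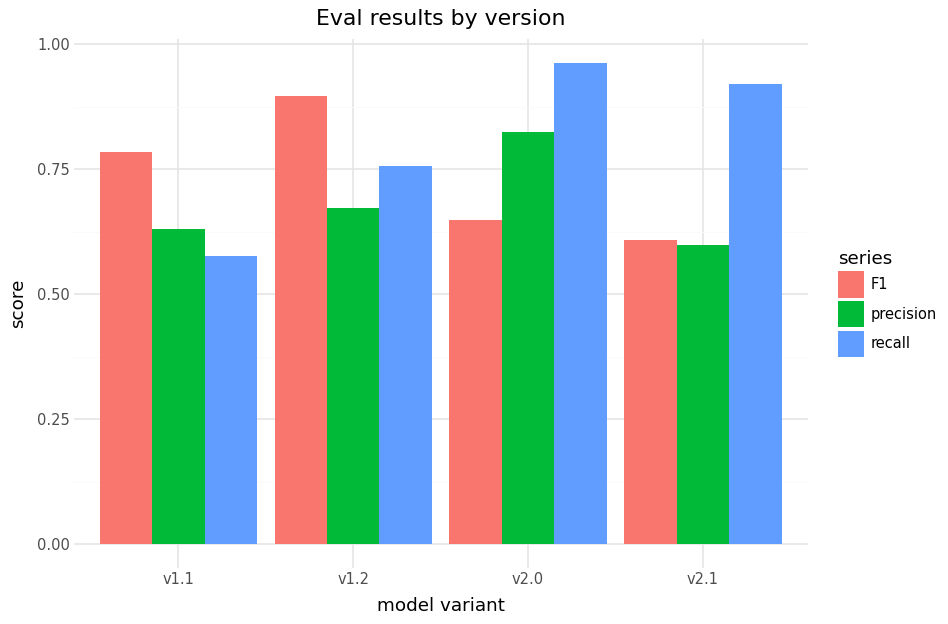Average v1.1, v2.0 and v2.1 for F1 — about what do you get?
(0.8 + 0.6 + 0.6) / 3 ≈ 0.67.

≈ 0.67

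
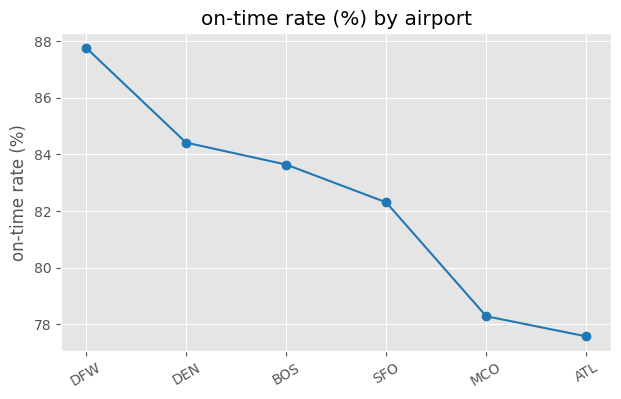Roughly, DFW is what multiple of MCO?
≈ 1.13×

DFW ≈ 88, MCO ≈ 78; 88/78 ≈ 1.13.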